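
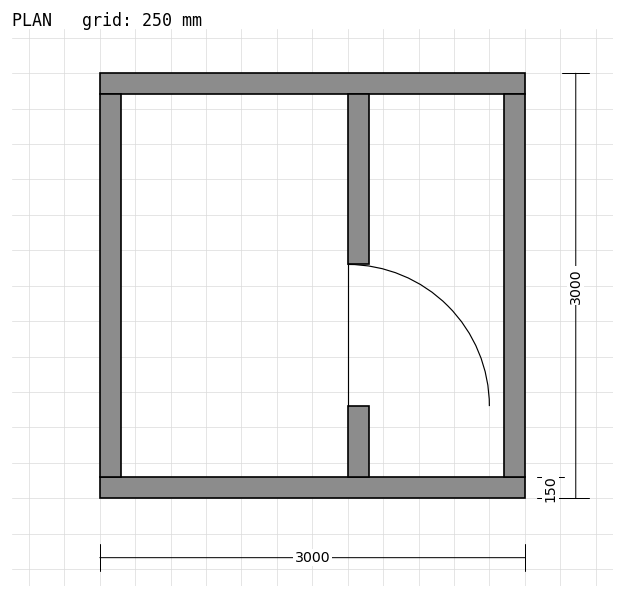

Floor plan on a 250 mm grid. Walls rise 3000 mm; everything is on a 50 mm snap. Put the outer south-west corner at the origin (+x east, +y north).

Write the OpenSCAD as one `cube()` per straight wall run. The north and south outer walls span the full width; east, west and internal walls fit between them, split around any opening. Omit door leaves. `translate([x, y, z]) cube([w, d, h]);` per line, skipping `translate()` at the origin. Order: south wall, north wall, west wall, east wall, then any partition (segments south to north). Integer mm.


cube([3000, 150, 3000]);
translate([0, 2850, 0]) cube([3000, 150, 3000]);
translate([0, 150, 0]) cube([150, 2700, 3000]);
translate([2850, 150, 0]) cube([150, 2700, 3000]);
translate([1750, 150, 0]) cube([150, 500, 3000]);
translate([1750, 1650, 0]) cube([150, 1200, 3000]);


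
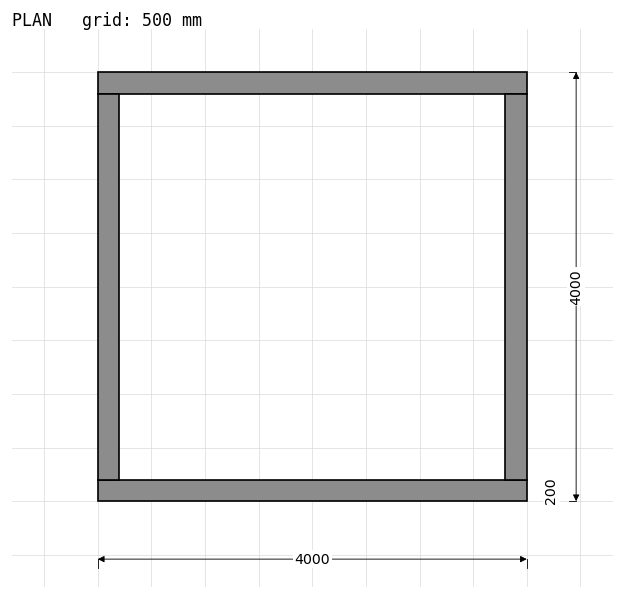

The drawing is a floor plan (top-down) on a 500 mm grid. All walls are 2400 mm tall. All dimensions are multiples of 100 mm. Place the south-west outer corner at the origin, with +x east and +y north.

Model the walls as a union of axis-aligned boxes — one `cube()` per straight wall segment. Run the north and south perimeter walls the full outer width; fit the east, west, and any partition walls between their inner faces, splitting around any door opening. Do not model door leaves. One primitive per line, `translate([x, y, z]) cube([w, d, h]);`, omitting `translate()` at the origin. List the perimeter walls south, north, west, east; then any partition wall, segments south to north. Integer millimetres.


cube([4000, 200, 2400]);
translate([0, 3800, 0]) cube([4000, 200, 2400]);
translate([0, 200, 0]) cube([200, 3600, 2400]);
translate([3800, 200, 0]) cube([200, 3600, 2400]);


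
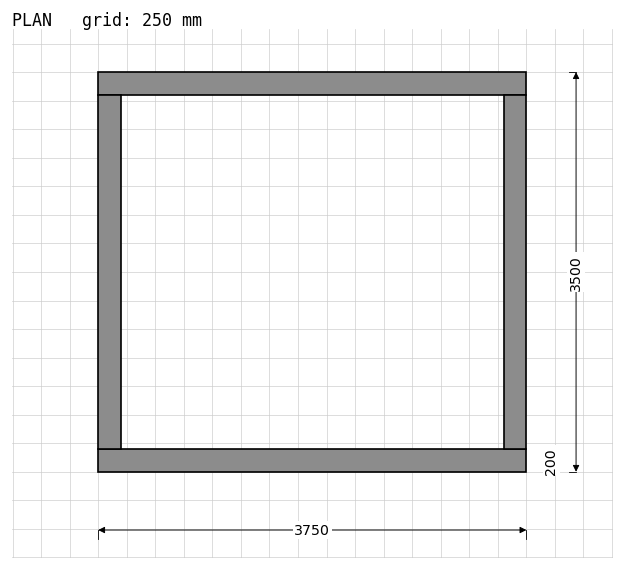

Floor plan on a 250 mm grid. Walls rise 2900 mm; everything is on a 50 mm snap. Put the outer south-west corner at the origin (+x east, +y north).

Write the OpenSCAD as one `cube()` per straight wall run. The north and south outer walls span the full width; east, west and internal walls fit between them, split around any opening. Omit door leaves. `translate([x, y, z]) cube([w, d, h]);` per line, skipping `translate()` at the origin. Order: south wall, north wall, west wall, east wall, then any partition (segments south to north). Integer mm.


cube([3750, 200, 2900]);
translate([0, 3300, 0]) cube([3750, 200, 2900]);
translate([0, 200, 0]) cube([200, 3100, 2900]);
translate([3550, 200, 0]) cube([200, 3100, 2900]);


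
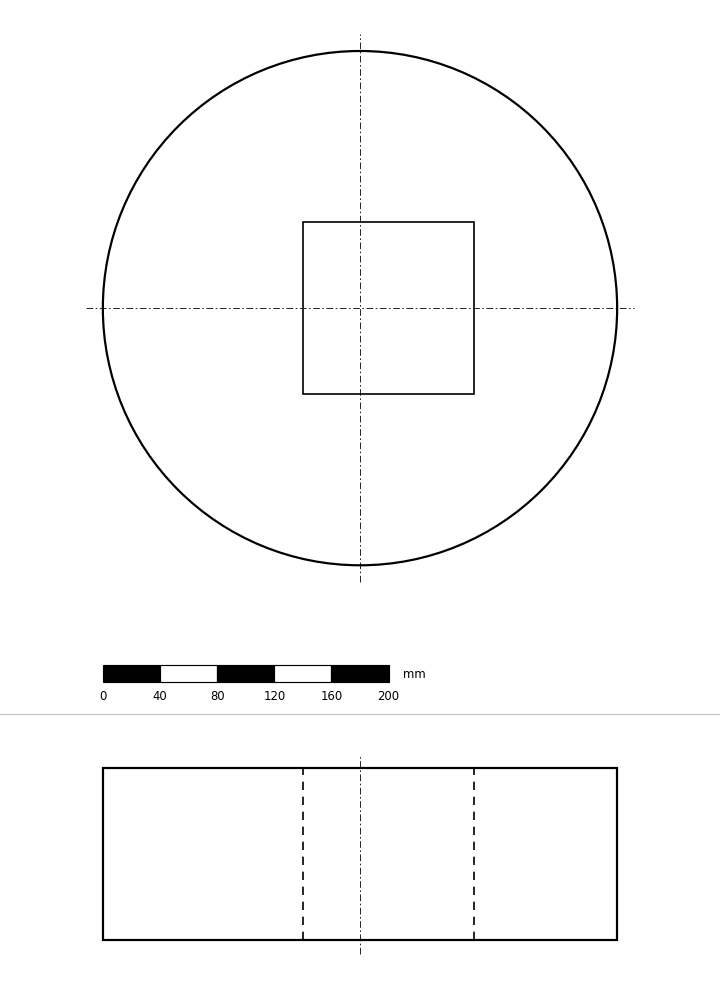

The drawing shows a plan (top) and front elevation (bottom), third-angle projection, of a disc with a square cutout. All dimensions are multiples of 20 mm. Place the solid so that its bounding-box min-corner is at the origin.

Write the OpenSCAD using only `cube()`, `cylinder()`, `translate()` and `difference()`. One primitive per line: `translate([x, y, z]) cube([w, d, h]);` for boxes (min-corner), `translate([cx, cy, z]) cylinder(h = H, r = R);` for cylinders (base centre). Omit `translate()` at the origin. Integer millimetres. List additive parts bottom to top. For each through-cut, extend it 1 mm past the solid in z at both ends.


difference() {
  translate([180, 180, 0]) cylinder(h = 120, r = 180);
  translate([140, 120, -1]) cube([120, 120, 122]);
}


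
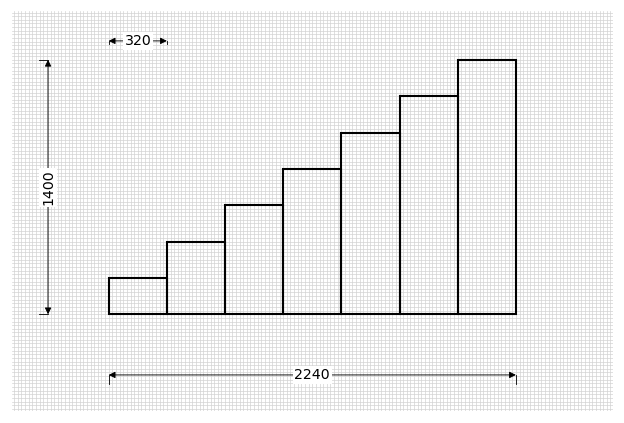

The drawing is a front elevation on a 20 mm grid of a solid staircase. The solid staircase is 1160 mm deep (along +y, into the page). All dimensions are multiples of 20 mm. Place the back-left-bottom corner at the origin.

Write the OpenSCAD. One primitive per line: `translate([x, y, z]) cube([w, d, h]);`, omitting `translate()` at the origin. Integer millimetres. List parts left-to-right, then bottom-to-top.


cube([320, 1160, 200]);
translate([320, 0, 0]) cube([320, 1160, 400]);
translate([640, 0, 0]) cube([320, 1160, 600]);
translate([960, 0, 0]) cube([320, 1160, 800]);
translate([1280, 0, 0]) cube([320, 1160, 1000]);
translate([1600, 0, 0]) cube([320, 1160, 1200]);
translate([1920, 0, 0]) cube([320, 1160, 1400]);


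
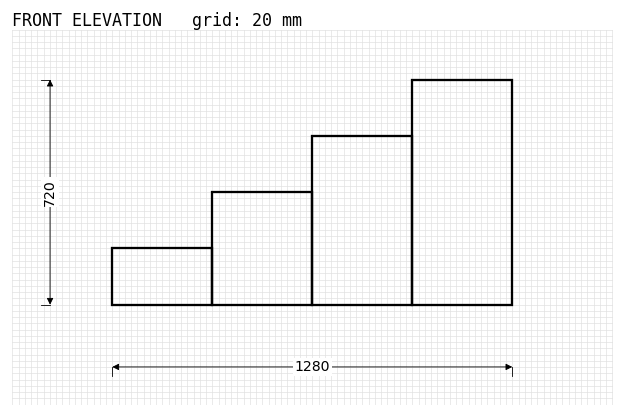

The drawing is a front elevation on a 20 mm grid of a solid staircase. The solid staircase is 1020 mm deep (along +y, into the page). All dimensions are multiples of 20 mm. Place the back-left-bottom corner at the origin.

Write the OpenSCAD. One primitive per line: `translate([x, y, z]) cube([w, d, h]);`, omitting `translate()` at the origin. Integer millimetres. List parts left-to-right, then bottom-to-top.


cube([320, 1020, 180]);
translate([320, 0, 0]) cube([320, 1020, 360]);
translate([640, 0, 0]) cube([320, 1020, 540]);
translate([960, 0, 0]) cube([320, 1020, 720]);


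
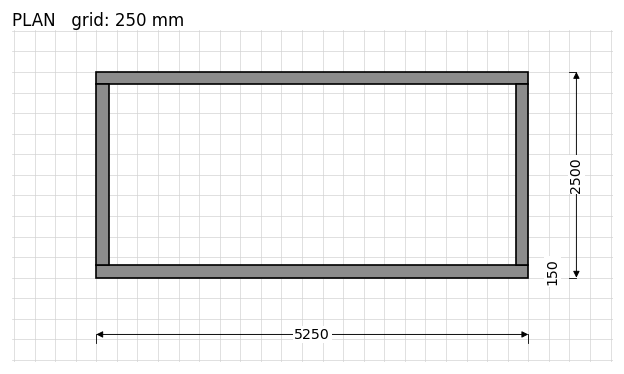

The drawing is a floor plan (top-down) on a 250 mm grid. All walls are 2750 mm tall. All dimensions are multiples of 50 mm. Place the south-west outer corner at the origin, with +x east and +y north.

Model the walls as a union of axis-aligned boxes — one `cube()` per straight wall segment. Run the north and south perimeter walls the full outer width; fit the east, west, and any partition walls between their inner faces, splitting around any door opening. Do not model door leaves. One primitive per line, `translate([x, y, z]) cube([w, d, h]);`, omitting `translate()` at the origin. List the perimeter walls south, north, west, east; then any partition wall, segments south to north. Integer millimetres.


cube([5250, 150, 2750]);
translate([0, 2350, 0]) cube([5250, 150, 2750]);
translate([0, 150, 0]) cube([150, 2200, 2750]);
translate([5100, 150, 0]) cube([150, 2200, 2750]);


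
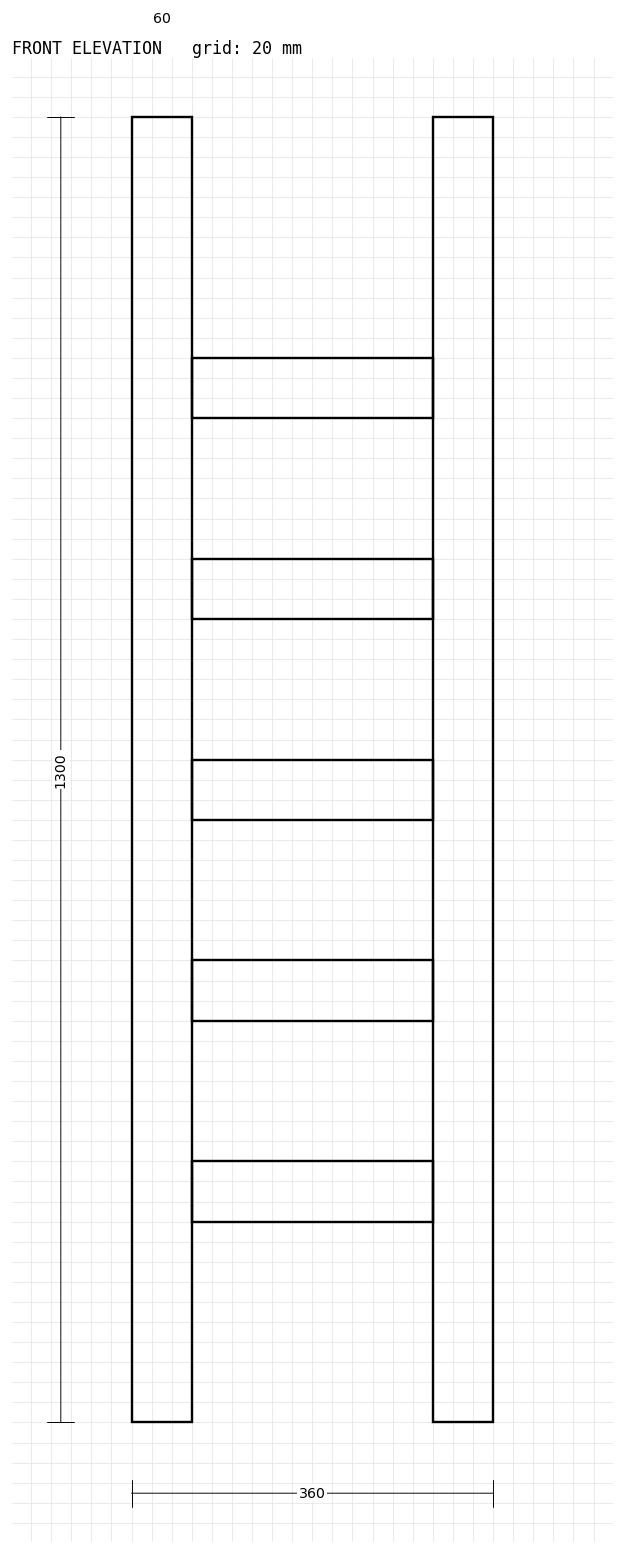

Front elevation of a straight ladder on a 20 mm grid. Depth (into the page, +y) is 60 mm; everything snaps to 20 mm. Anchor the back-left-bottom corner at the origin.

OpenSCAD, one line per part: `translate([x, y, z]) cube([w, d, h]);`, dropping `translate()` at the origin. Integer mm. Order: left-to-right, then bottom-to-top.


cube([60, 60, 1300]);
translate([60, 0, 200]) cube([240, 60, 60]);
translate([60, 0, 400]) cube([240, 60, 60]);
translate([60, 0, 600]) cube([240, 60, 60]);
translate([60, 0, 800]) cube([240, 60, 60]);
translate([60, 0, 1000]) cube([240, 60, 60]);
translate([300, 0, 0]) cube([60, 60, 1300]);


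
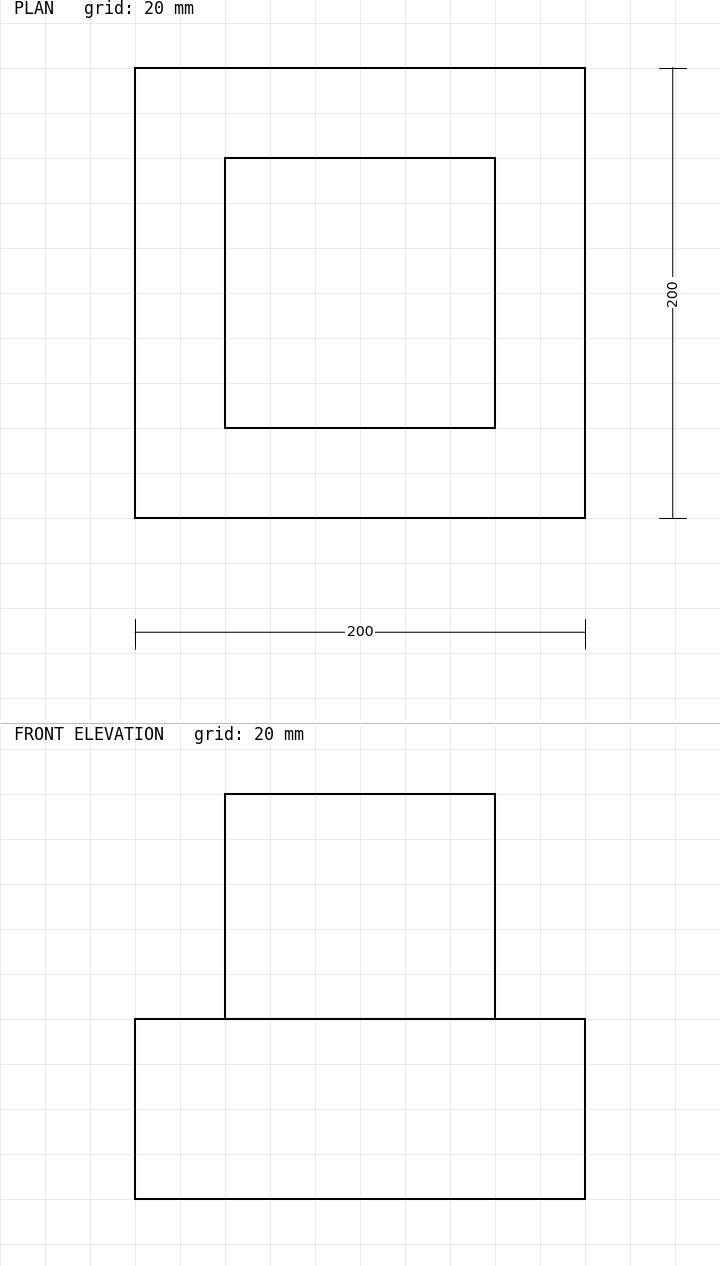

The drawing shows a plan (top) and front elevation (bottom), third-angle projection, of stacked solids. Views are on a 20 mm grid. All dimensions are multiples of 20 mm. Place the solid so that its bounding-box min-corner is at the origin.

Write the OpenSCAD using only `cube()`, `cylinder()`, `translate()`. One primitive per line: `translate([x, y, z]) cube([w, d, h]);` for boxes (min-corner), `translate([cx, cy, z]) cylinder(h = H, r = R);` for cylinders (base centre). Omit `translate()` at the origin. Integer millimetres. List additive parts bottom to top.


cube([200, 200, 80]);
translate([40, 40, 80]) cube([120, 120, 100]);


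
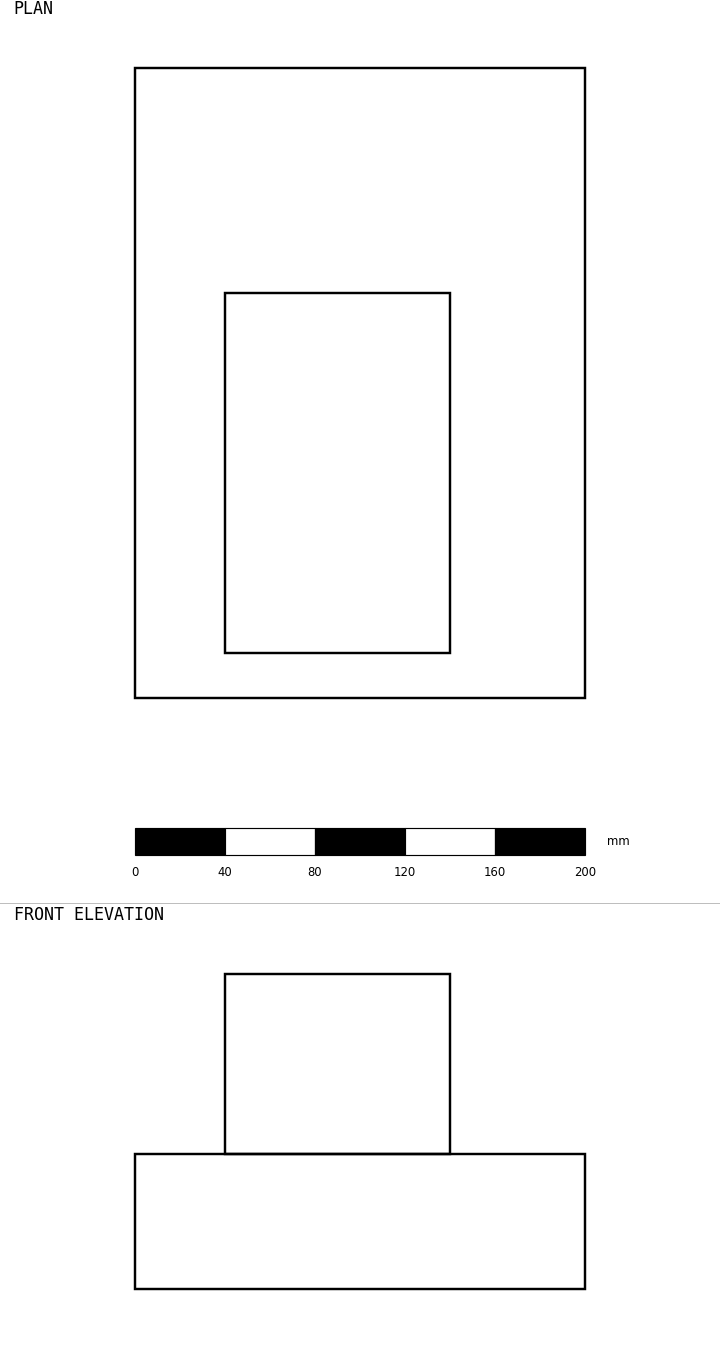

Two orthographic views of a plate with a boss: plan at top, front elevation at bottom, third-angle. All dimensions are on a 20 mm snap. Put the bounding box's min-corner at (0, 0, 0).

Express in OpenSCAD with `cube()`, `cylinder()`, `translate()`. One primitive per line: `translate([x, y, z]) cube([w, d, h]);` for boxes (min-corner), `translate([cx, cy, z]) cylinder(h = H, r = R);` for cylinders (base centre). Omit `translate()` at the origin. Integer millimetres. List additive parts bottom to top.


cube([200, 280, 60]);
translate([40, 20, 60]) cube([100, 160, 80]);


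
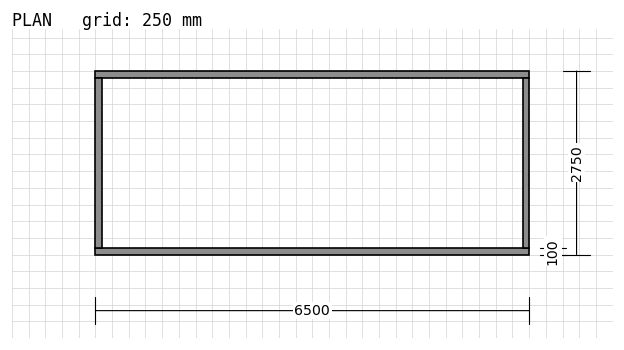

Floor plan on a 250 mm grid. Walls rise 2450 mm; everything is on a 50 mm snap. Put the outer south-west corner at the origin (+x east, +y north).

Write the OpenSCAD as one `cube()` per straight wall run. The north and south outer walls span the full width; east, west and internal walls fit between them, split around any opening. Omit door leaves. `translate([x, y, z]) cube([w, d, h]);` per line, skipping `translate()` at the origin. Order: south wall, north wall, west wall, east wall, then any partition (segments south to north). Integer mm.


cube([6500, 100, 2450]);
translate([0, 2650, 0]) cube([6500, 100, 2450]);
translate([0, 100, 0]) cube([100, 2550, 2450]);
translate([6400, 100, 0]) cube([100, 2550, 2450]);


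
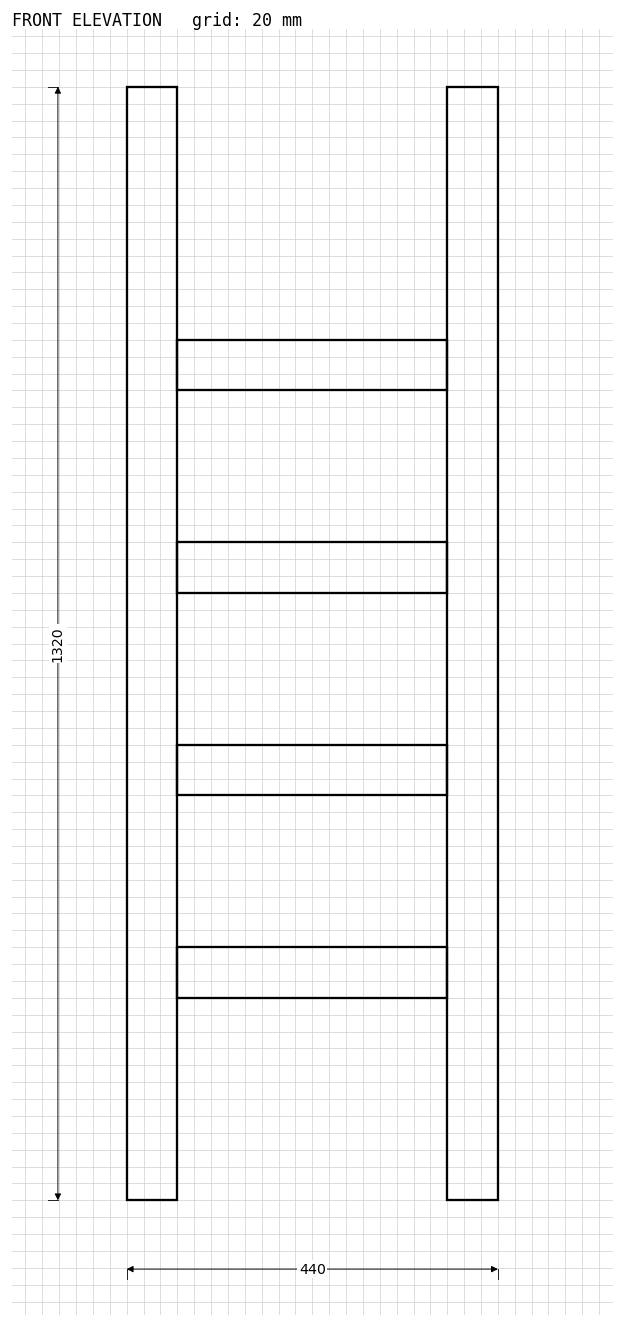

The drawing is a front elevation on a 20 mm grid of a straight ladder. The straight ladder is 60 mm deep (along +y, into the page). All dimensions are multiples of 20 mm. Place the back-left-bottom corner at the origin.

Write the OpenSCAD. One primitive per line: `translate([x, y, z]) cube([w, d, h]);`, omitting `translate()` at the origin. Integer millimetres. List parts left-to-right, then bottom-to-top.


cube([60, 60, 1320]);
translate([60, 0, 240]) cube([320, 60, 60]);
translate([60, 0, 480]) cube([320, 60, 60]);
translate([60, 0, 720]) cube([320, 60, 60]);
translate([60, 0, 960]) cube([320, 60, 60]);
translate([380, 0, 0]) cube([60, 60, 1320]);


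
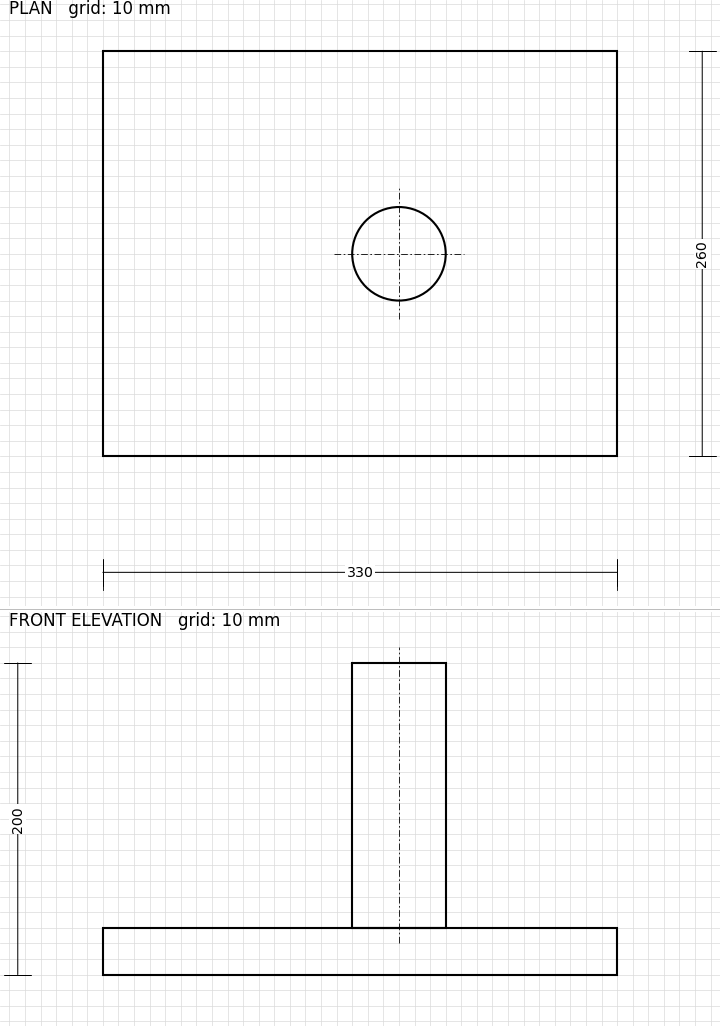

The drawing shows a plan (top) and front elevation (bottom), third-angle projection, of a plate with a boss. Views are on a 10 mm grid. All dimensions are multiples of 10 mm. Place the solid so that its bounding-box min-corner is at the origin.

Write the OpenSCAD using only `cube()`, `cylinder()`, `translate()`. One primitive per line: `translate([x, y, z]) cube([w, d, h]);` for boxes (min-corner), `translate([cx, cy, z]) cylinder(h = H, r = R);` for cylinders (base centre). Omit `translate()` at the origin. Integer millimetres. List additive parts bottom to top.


cube([330, 260, 30]);
translate([190, 130, 30]) cylinder(h = 170, r = 30);


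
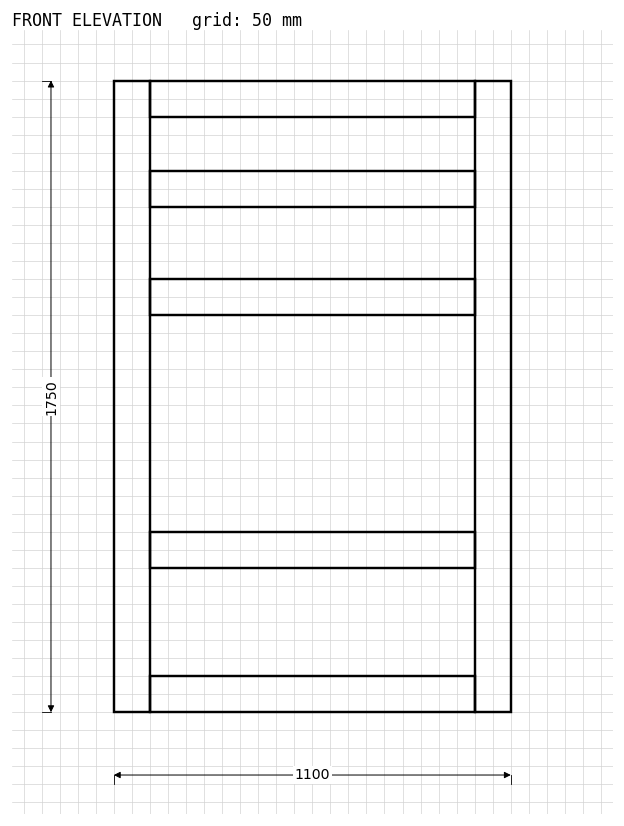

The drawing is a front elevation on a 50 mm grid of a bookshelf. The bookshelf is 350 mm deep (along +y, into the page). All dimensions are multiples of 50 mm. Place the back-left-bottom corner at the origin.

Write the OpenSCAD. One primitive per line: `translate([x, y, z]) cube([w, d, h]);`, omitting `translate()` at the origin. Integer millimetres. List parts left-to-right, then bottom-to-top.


cube([100, 350, 1750]);
translate([100, 0, 0]) cube([900, 350, 100]);
translate([100, 0, 400]) cube([900, 350, 100]);
translate([100, 0, 1100]) cube([900, 350, 100]);
translate([100, 0, 1400]) cube([900, 350, 100]);
translate([100, 0, 1650]) cube([900, 350, 100]);
translate([1000, 0, 0]) cube([100, 350, 1750]);


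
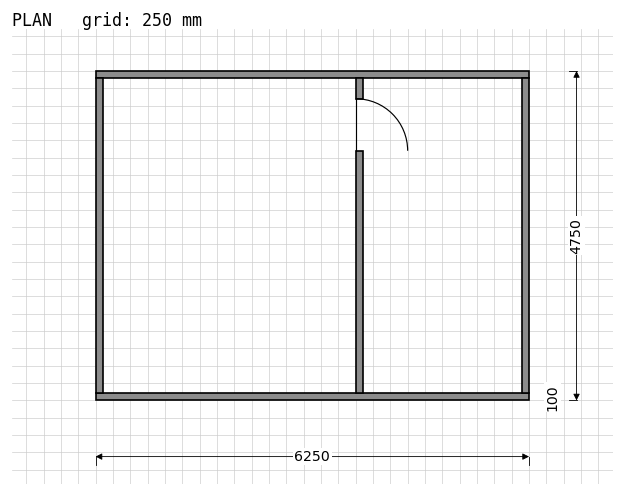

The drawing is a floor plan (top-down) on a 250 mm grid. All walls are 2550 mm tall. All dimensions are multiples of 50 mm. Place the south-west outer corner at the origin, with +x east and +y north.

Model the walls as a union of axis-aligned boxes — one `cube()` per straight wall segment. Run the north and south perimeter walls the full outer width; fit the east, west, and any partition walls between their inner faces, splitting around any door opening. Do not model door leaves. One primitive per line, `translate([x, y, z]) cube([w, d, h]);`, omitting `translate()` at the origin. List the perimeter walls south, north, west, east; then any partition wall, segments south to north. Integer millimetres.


cube([6250, 100, 2550]);
translate([0, 4650, 0]) cube([6250, 100, 2550]);
translate([0, 100, 0]) cube([100, 4550, 2550]);
translate([6150, 100, 0]) cube([100, 4550, 2550]);
translate([3750, 100, 0]) cube([100, 3500, 2550]);
translate([3750, 4350, 0]) cube([100, 300, 2550]);


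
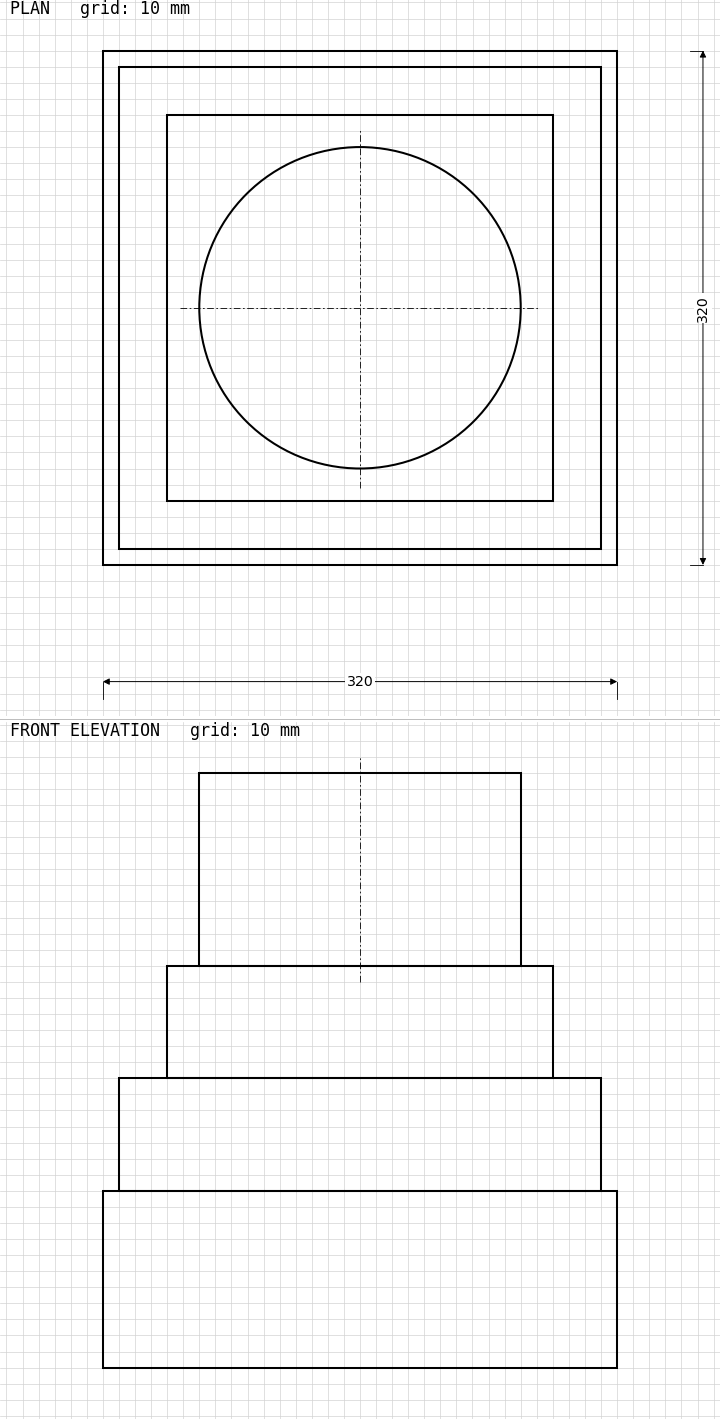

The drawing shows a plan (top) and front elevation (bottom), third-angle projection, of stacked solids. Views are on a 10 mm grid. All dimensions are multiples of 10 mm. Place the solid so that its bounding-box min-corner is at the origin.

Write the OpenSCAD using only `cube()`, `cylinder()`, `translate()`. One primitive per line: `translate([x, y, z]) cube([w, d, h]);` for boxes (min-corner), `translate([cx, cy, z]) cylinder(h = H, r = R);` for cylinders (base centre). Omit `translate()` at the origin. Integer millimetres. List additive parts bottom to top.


cube([320, 320, 110]);
translate([10, 10, 110]) cube([300, 300, 70]);
translate([40, 40, 180]) cube([240, 240, 70]);
translate([160, 160, 250]) cylinder(h = 120, r = 100);


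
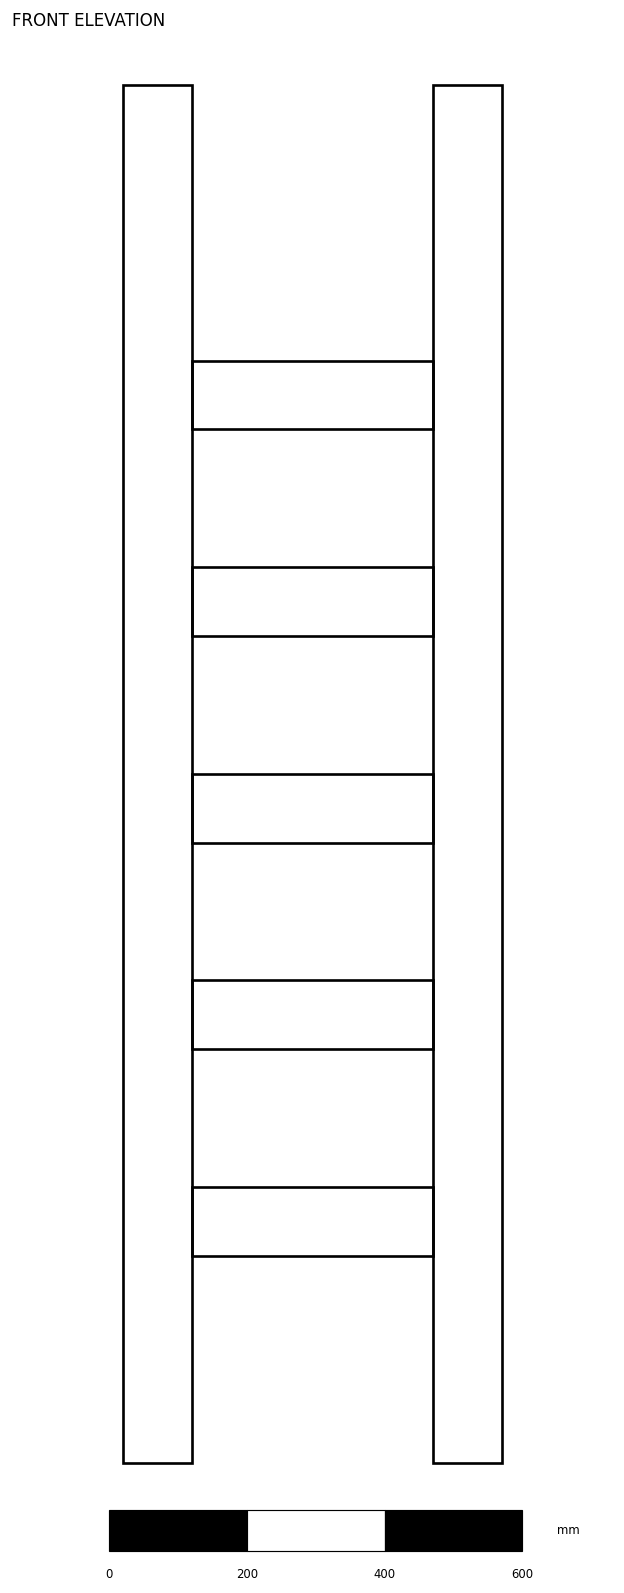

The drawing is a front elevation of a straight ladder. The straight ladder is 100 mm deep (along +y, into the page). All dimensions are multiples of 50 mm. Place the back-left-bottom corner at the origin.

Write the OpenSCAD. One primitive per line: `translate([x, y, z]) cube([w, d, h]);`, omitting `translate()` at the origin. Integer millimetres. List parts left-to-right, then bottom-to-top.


cube([100, 100, 2000]);
translate([100, 0, 300]) cube([350, 100, 100]);
translate([100, 0, 600]) cube([350, 100, 100]);
translate([100, 0, 900]) cube([350, 100, 100]);
translate([100, 0, 1200]) cube([350, 100, 100]);
translate([100, 0, 1500]) cube([350, 100, 100]);
translate([450, 0, 0]) cube([100, 100, 2000]);


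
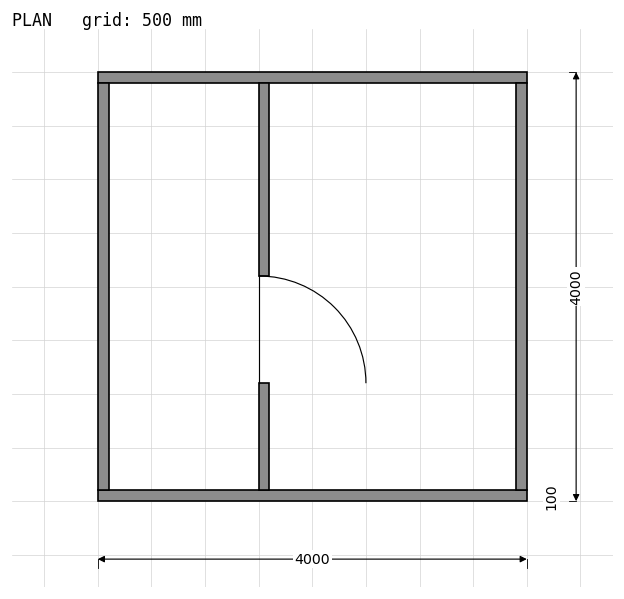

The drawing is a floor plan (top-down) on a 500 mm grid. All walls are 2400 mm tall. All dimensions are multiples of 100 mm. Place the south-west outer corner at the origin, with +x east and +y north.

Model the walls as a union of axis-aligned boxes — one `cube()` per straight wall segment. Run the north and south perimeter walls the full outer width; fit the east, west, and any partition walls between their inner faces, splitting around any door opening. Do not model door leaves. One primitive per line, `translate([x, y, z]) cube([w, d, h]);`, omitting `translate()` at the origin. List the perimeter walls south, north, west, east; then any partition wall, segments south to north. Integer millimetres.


cube([4000, 100, 2400]);
translate([0, 3900, 0]) cube([4000, 100, 2400]);
translate([0, 100, 0]) cube([100, 3800, 2400]);
translate([3900, 100, 0]) cube([100, 3800, 2400]);
translate([1500, 100, 0]) cube([100, 1000, 2400]);
translate([1500, 2100, 0]) cube([100, 1800, 2400]);


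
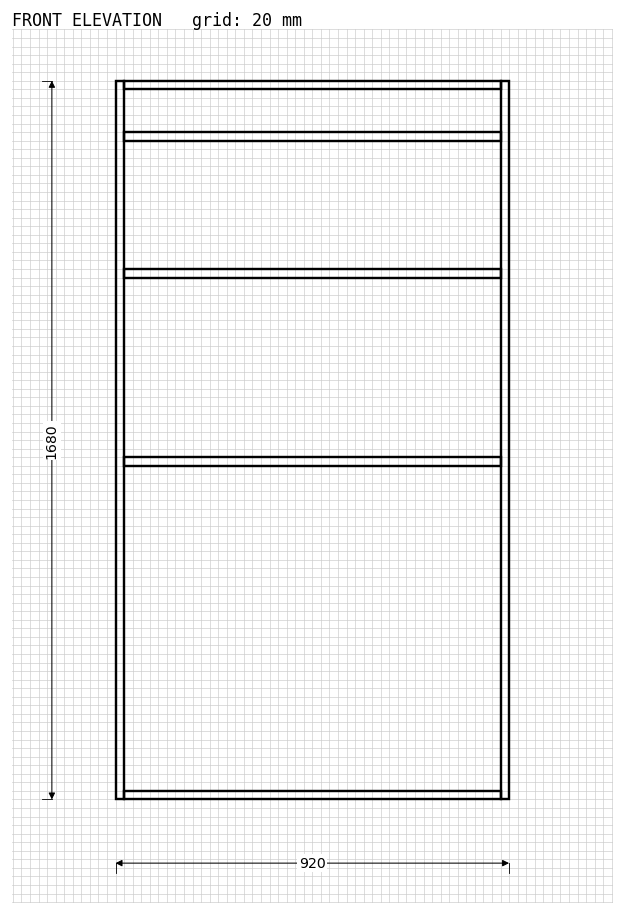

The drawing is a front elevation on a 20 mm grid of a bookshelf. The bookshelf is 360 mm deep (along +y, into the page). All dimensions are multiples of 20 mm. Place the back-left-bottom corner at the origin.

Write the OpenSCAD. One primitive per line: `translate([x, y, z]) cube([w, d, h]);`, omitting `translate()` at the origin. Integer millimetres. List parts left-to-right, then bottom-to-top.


cube([20, 360, 1680]);
translate([20, 0, 0]) cube([880, 360, 20]);
translate([20, 0, 780]) cube([880, 360, 20]);
translate([20, 0, 1220]) cube([880, 360, 20]);
translate([20, 0, 1540]) cube([880, 360, 20]);
translate([20, 0, 1660]) cube([880, 360, 20]);
translate([900, 0, 0]) cube([20, 360, 1680]);


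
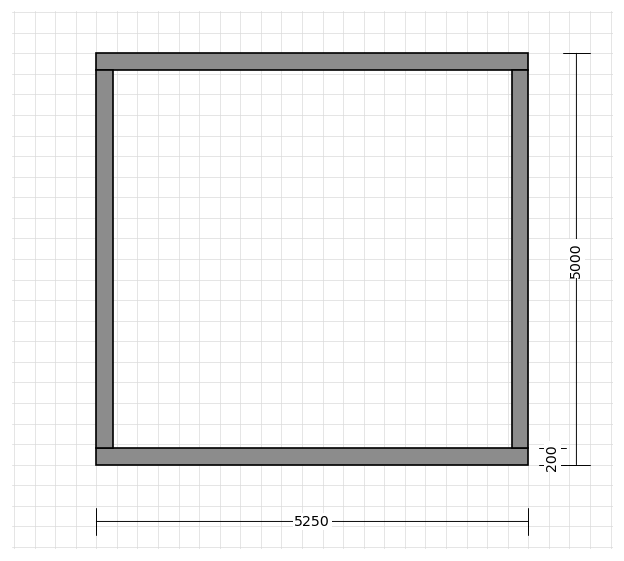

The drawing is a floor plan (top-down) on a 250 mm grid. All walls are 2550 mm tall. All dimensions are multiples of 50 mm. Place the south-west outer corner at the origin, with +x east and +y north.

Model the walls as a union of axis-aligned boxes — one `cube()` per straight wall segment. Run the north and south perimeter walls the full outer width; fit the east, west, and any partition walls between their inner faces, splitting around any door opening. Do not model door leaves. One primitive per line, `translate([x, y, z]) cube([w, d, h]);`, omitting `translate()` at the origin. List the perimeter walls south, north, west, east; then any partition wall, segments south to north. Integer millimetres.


cube([5250, 200, 2550]);
translate([0, 4800, 0]) cube([5250, 200, 2550]);
translate([0, 200, 0]) cube([200, 4600, 2550]);
translate([5050, 200, 0]) cube([200, 4600, 2550]);


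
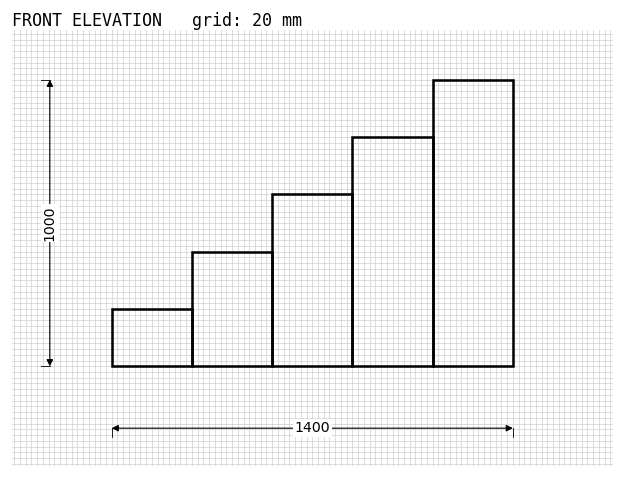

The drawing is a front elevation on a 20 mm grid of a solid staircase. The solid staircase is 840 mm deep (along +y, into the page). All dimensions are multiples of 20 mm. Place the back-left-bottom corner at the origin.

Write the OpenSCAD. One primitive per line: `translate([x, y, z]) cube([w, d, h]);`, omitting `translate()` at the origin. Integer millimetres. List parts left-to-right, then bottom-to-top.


cube([280, 840, 200]);
translate([280, 0, 0]) cube([280, 840, 400]);
translate([560, 0, 0]) cube([280, 840, 600]);
translate([840, 0, 0]) cube([280, 840, 800]);
translate([1120, 0, 0]) cube([280, 840, 1000]);


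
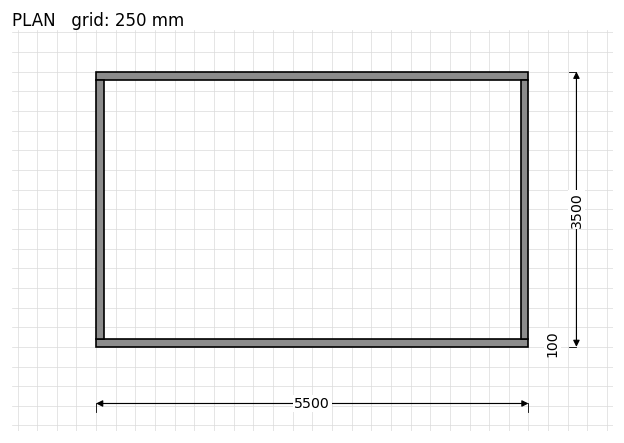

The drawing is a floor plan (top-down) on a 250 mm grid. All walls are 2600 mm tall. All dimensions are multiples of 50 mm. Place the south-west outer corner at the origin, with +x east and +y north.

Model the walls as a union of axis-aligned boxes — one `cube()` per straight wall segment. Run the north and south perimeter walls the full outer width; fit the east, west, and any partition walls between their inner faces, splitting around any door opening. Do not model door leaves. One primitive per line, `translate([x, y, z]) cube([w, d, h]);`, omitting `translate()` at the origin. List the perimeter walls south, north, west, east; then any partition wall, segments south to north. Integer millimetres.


cube([5500, 100, 2600]);
translate([0, 3400, 0]) cube([5500, 100, 2600]);
translate([0, 100, 0]) cube([100, 3300, 2600]);
translate([5400, 100, 0]) cube([100, 3300, 2600]);


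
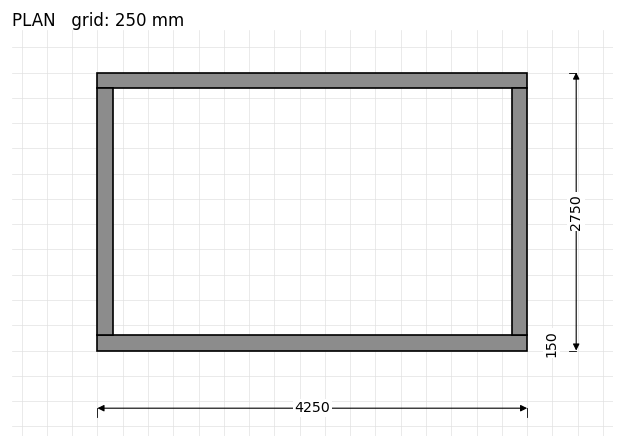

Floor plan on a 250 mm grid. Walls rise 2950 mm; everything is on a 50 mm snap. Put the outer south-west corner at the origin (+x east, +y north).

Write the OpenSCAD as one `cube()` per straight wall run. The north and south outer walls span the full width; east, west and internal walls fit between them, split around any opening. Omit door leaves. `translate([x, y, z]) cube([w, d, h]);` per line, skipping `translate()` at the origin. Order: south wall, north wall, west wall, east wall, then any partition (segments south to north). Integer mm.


cube([4250, 150, 2950]);
translate([0, 2600, 0]) cube([4250, 150, 2950]);
translate([0, 150, 0]) cube([150, 2450, 2950]);
translate([4100, 150, 0]) cube([150, 2450, 2950]);


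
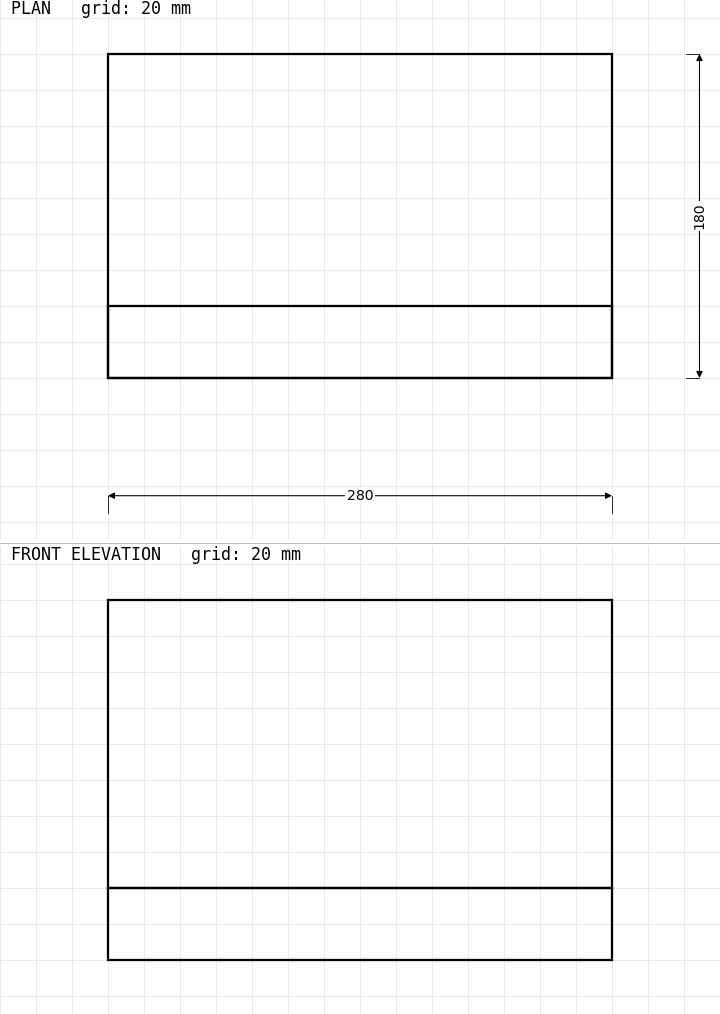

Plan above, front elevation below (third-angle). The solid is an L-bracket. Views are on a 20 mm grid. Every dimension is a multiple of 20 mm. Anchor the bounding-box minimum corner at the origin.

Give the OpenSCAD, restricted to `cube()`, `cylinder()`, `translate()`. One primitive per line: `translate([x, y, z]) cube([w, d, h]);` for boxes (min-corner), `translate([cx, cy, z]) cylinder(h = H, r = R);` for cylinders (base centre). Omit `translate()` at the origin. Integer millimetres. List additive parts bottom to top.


cube([280, 180, 40]);
translate([0, 0, 40]) cube([280, 40, 160]);


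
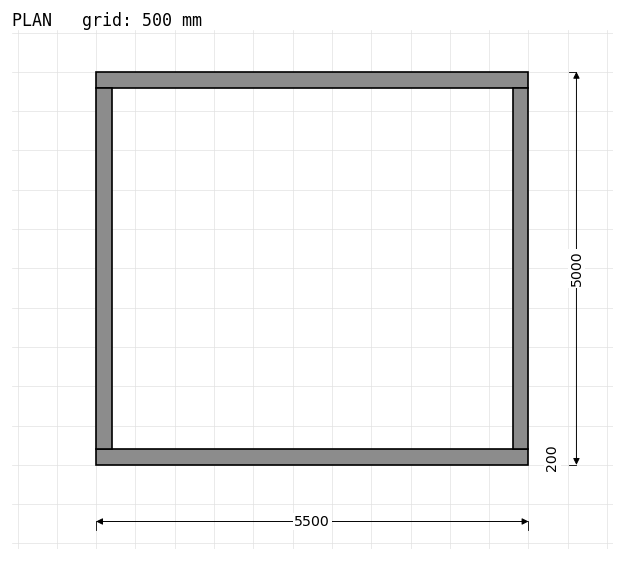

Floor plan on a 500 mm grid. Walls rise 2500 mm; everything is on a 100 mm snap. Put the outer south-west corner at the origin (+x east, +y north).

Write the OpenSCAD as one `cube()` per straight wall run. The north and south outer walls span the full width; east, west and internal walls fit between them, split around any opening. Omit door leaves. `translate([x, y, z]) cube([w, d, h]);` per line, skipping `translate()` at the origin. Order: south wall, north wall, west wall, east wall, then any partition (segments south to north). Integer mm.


cube([5500, 200, 2500]);
translate([0, 4800, 0]) cube([5500, 200, 2500]);
translate([0, 200, 0]) cube([200, 4600, 2500]);
translate([5300, 200, 0]) cube([200, 4600, 2500]);


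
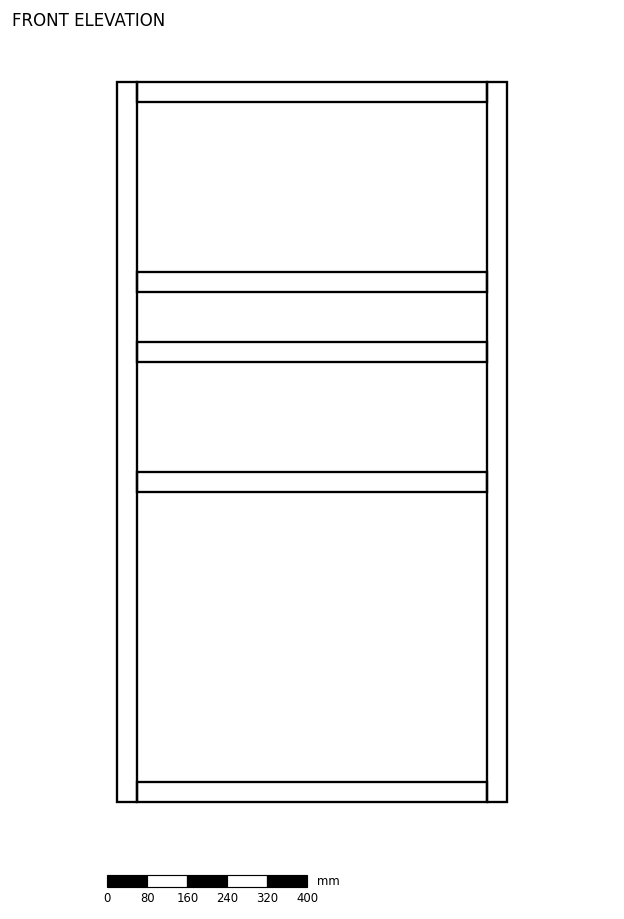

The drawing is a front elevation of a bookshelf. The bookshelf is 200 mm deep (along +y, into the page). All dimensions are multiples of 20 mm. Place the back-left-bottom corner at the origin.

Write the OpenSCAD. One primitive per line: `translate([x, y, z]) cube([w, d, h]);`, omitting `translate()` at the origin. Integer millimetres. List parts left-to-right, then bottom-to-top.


cube([40, 200, 1440]);
translate([40, 0, 0]) cube([700, 200, 40]);
translate([40, 0, 620]) cube([700, 200, 40]);
translate([40, 0, 880]) cube([700, 200, 40]);
translate([40, 0, 1020]) cube([700, 200, 40]);
translate([40, 0, 1400]) cube([700, 200, 40]);
translate([740, 0, 0]) cube([40, 200, 1440]);


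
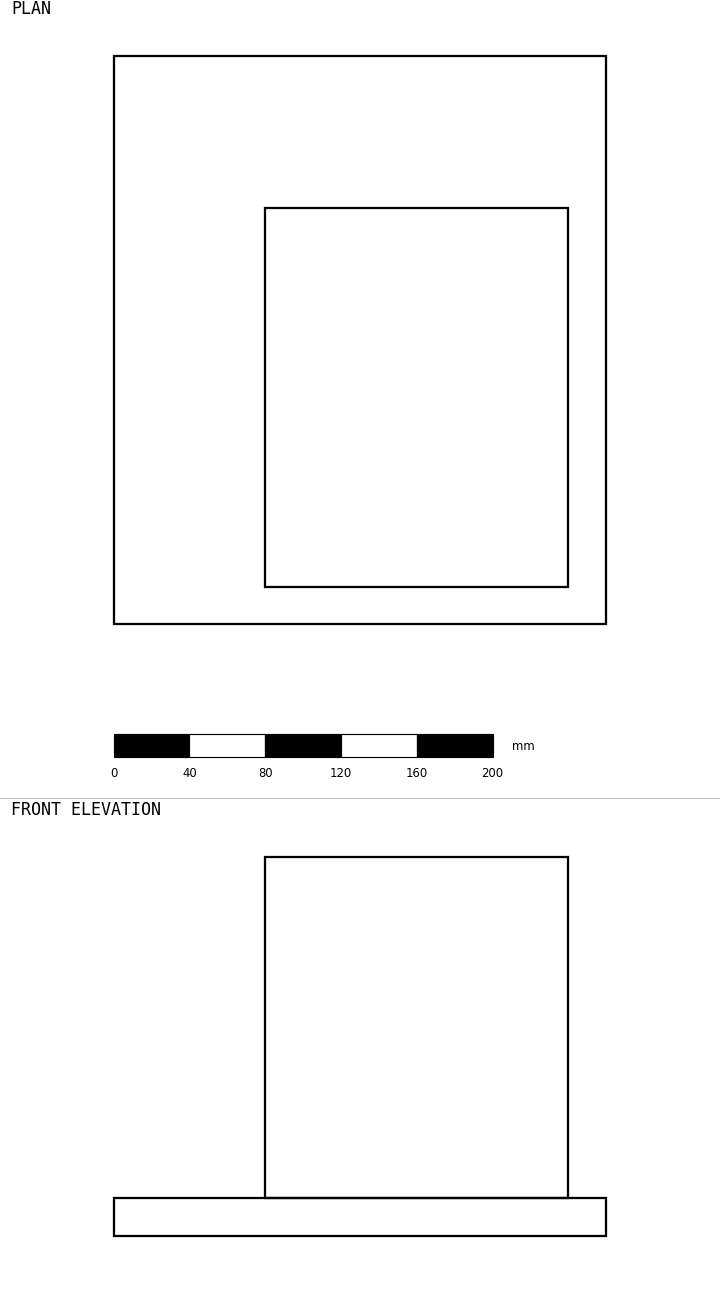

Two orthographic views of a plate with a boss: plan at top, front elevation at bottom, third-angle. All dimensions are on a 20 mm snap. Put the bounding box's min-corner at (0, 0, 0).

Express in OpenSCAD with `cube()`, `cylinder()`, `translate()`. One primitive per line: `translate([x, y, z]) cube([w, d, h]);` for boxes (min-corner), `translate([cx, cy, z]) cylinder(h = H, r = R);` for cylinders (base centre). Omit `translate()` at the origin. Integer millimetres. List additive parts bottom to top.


cube([260, 300, 20]);
translate([80, 20, 20]) cube([160, 200, 180]);


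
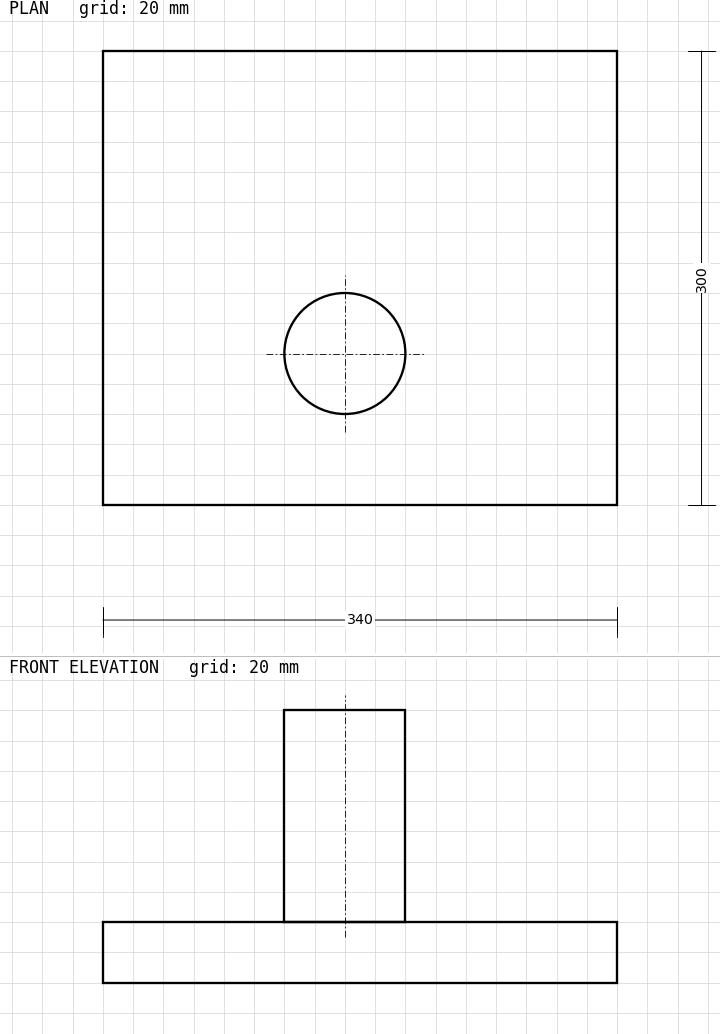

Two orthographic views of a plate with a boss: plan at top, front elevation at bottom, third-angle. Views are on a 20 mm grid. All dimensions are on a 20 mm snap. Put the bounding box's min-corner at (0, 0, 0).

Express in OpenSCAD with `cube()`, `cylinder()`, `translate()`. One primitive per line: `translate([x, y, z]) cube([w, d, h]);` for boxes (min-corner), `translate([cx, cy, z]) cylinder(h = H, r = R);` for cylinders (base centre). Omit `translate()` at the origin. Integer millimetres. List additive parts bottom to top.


cube([340, 300, 40]);
translate([160, 100, 40]) cylinder(h = 140, r = 40);


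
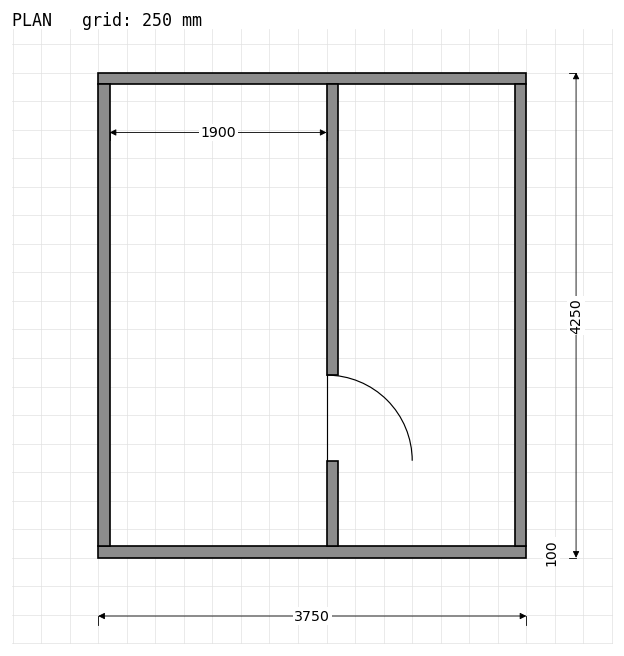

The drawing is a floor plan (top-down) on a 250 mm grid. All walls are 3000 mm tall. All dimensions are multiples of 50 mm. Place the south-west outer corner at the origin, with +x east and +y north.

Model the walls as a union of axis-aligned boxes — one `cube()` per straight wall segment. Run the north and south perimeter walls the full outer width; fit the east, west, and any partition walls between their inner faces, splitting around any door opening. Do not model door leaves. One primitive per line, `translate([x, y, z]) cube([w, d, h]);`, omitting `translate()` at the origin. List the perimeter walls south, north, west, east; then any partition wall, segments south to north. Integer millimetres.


cube([3750, 100, 3000]);
translate([0, 4150, 0]) cube([3750, 100, 3000]);
translate([0, 100, 0]) cube([100, 4050, 3000]);
translate([3650, 100, 0]) cube([100, 4050, 3000]);
translate([2000, 100, 0]) cube([100, 750, 3000]);
translate([2000, 1600, 0]) cube([100, 2550, 3000]);


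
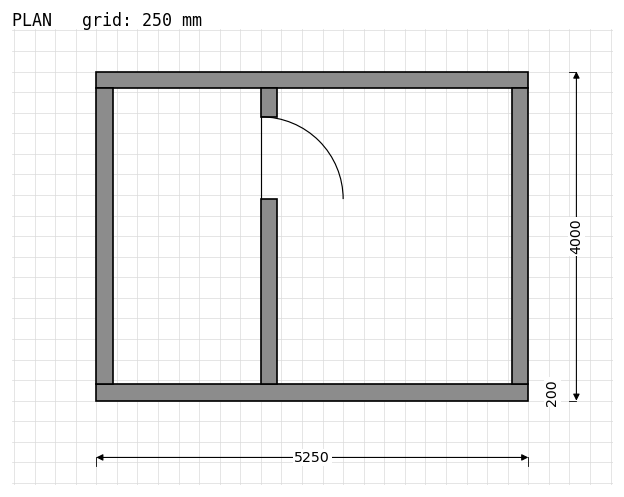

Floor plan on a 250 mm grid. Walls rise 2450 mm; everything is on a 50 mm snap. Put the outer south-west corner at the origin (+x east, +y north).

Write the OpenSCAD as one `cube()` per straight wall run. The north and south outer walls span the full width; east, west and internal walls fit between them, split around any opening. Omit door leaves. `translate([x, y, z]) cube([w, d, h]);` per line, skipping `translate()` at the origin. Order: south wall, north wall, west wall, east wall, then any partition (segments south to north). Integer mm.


cube([5250, 200, 2450]);
translate([0, 3800, 0]) cube([5250, 200, 2450]);
translate([0, 200, 0]) cube([200, 3600, 2450]);
translate([5050, 200, 0]) cube([200, 3600, 2450]);
translate([2000, 200, 0]) cube([200, 2250, 2450]);
translate([2000, 3450, 0]) cube([200, 350, 2450]);


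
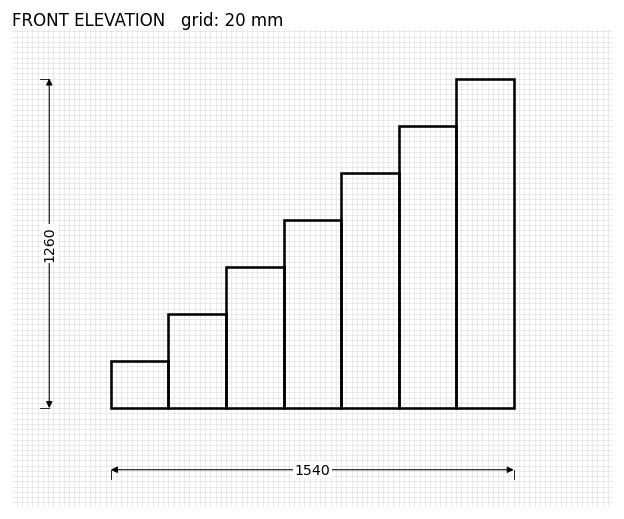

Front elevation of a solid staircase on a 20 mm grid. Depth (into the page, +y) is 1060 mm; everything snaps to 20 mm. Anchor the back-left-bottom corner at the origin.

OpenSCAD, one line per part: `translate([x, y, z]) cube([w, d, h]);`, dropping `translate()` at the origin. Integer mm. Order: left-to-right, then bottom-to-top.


cube([220, 1060, 180]);
translate([220, 0, 0]) cube([220, 1060, 360]);
translate([440, 0, 0]) cube([220, 1060, 540]);
translate([660, 0, 0]) cube([220, 1060, 720]);
translate([880, 0, 0]) cube([220, 1060, 900]);
translate([1100, 0, 0]) cube([220, 1060, 1080]);
translate([1320, 0, 0]) cube([220, 1060, 1260]);


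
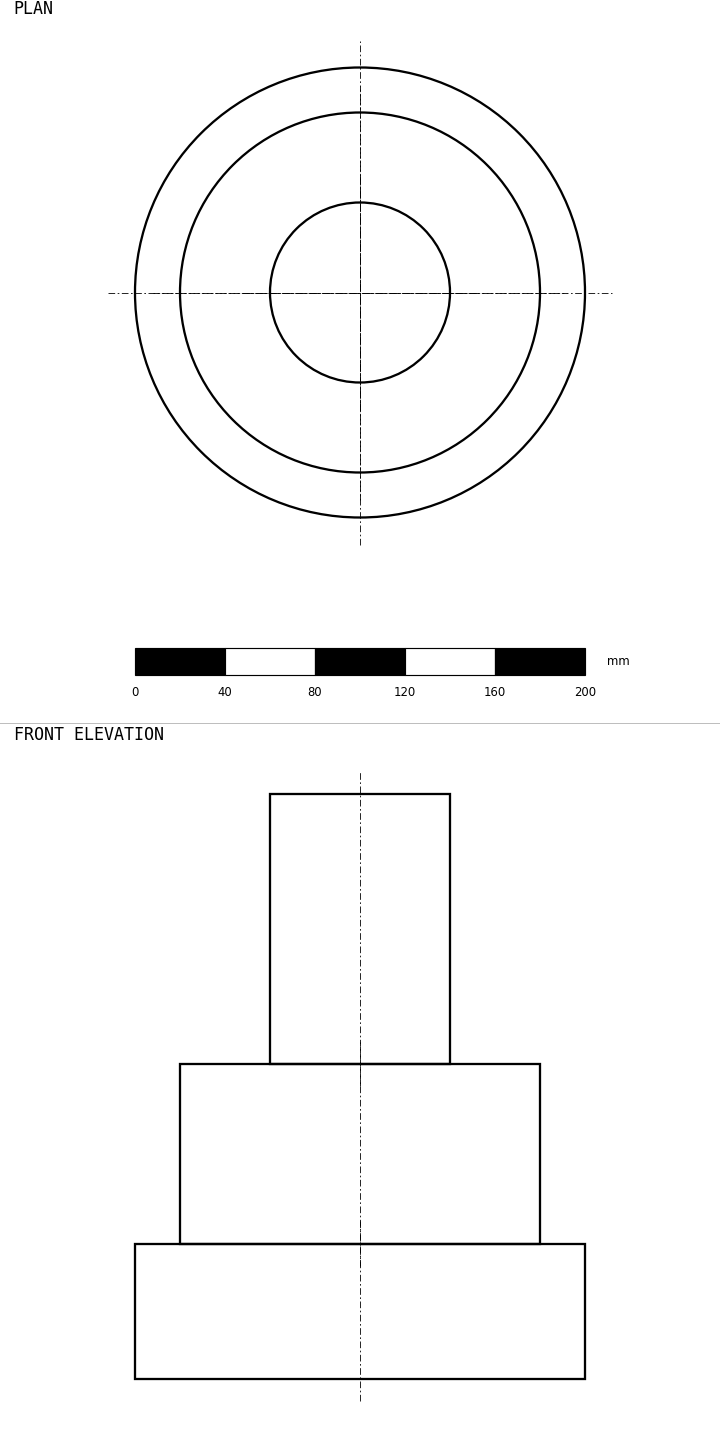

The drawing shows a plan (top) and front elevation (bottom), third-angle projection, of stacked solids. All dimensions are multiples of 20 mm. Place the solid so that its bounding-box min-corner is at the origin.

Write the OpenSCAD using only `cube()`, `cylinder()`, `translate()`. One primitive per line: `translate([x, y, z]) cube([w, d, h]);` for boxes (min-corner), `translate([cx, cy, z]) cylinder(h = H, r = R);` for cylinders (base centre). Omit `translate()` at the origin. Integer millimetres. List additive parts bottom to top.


translate([100, 100, 0]) cylinder(h = 60, r = 100);
translate([100, 100, 60]) cylinder(h = 80, r = 80);
translate([100, 100, 140]) cylinder(h = 120, r = 40);


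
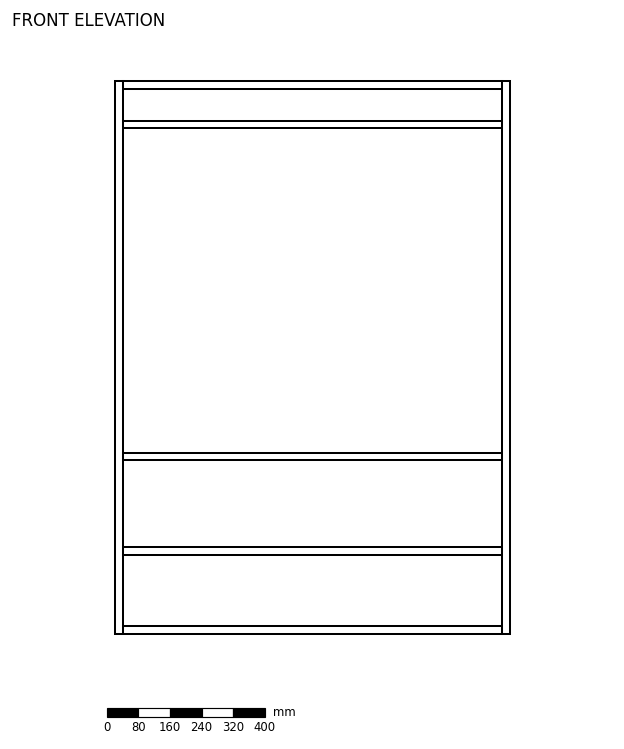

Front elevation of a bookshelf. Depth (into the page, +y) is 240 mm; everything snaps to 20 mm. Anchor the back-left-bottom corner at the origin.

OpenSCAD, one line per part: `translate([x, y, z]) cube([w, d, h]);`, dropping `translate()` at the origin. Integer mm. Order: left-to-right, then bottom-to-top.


cube([20, 240, 1400]);
translate([20, 0, 0]) cube([960, 240, 20]);
translate([20, 0, 200]) cube([960, 240, 20]);
translate([20, 0, 440]) cube([960, 240, 20]);
translate([20, 0, 1280]) cube([960, 240, 20]);
translate([20, 0, 1380]) cube([960, 240, 20]);
translate([980, 0, 0]) cube([20, 240, 1400]);


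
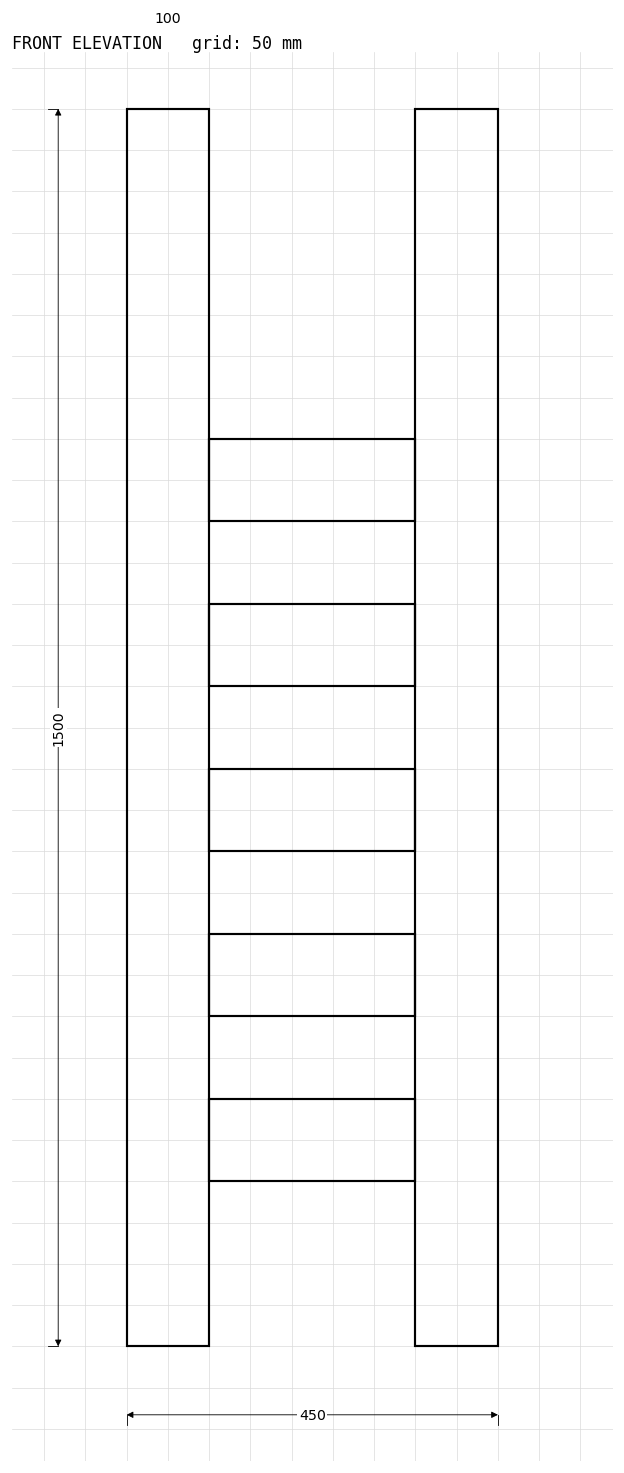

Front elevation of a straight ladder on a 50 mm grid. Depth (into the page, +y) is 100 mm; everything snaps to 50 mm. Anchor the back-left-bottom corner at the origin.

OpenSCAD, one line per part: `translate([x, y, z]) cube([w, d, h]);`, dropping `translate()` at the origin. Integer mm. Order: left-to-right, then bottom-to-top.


cube([100, 100, 1500]);
translate([100, 0, 200]) cube([250, 100, 100]);
translate([100, 0, 400]) cube([250, 100, 100]);
translate([100, 0, 600]) cube([250, 100, 100]);
translate([100, 0, 800]) cube([250, 100, 100]);
translate([100, 0, 1000]) cube([250, 100, 100]);
translate([350, 0, 0]) cube([100, 100, 1500]);


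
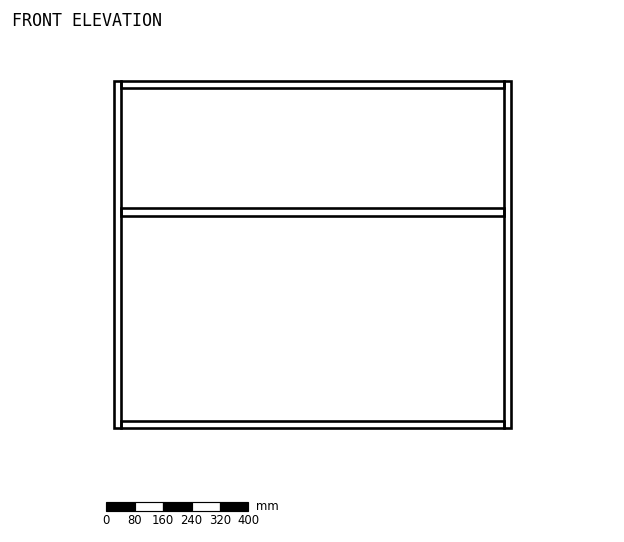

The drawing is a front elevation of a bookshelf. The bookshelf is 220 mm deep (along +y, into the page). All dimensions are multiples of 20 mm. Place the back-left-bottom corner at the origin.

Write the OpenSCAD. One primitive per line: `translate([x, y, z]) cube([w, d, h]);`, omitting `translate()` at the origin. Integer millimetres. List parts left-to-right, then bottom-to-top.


cube([20, 220, 980]);
translate([20, 0, 0]) cube([1080, 220, 20]);
translate([20, 0, 600]) cube([1080, 220, 20]);
translate([20, 0, 960]) cube([1080, 220, 20]);
translate([1100, 0, 0]) cube([20, 220, 980]);


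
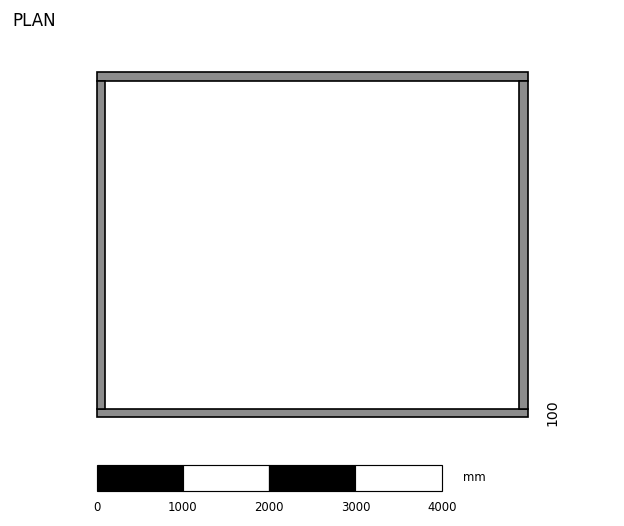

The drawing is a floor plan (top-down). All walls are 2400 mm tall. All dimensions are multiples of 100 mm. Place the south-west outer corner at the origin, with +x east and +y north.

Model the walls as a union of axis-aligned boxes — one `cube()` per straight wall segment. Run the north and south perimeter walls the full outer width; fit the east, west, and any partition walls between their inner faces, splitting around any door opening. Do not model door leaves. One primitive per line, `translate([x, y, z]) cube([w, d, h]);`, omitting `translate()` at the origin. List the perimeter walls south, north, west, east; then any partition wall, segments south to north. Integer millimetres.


cube([5000, 100, 2400]);
translate([0, 3900, 0]) cube([5000, 100, 2400]);
translate([0, 100, 0]) cube([100, 3800, 2400]);
translate([4900, 100, 0]) cube([100, 3800, 2400]);


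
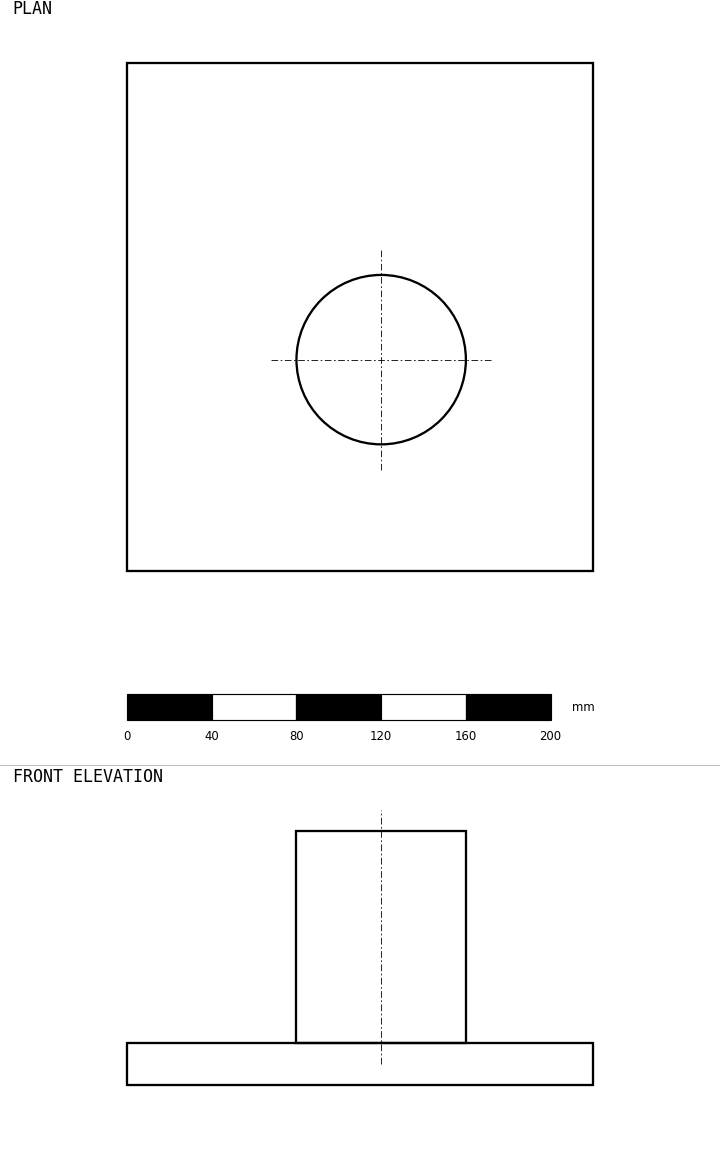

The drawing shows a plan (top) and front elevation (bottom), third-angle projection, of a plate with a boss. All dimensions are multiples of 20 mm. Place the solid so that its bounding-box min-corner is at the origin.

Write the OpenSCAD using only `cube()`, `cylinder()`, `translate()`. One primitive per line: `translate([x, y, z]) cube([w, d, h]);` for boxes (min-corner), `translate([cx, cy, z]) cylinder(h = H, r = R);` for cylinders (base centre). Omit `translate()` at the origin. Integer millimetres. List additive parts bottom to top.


cube([220, 240, 20]);
translate([120, 100, 20]) cylinder(h = 100, r = 40);


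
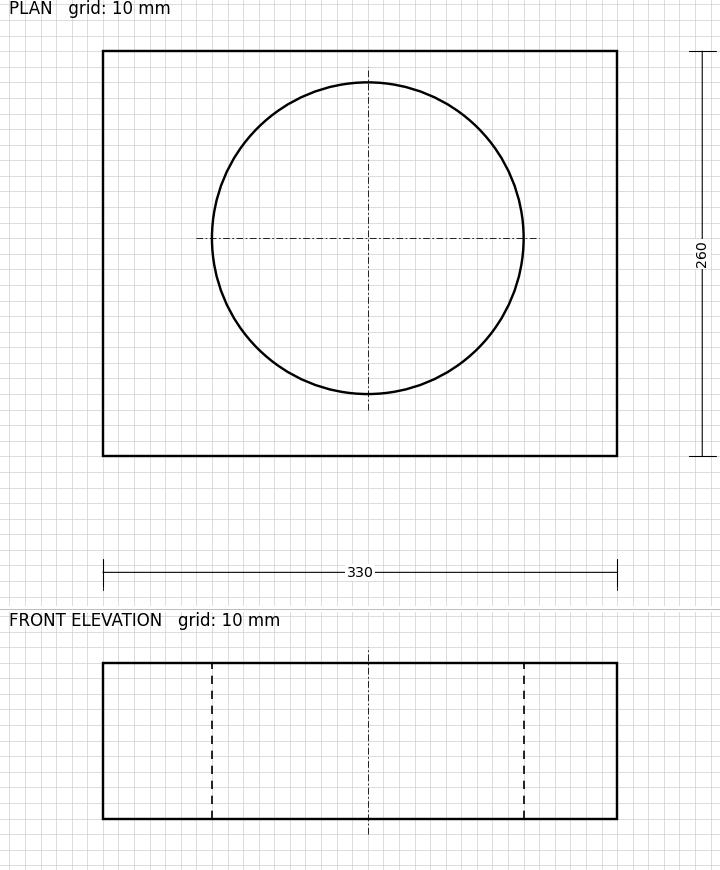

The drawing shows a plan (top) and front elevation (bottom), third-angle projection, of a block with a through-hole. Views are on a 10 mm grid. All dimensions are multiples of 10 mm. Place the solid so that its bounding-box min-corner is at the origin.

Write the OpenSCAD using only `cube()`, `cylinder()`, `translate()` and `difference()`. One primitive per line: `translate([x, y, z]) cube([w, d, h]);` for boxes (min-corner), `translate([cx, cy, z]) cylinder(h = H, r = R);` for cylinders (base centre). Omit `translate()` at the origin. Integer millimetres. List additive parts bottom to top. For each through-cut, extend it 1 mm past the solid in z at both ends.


difference() {
  cube([330, 260, 100]);
  translate([170, 140, -1]) cylinder(h = 102, r = 100);
}
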